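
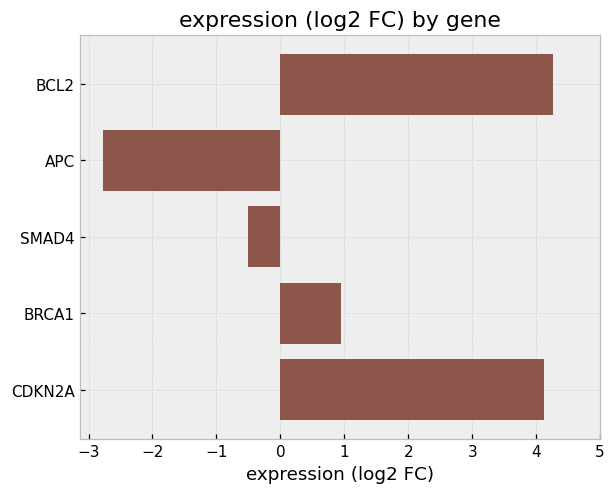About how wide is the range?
Max BCL2 ≈ 4, min APC ≈ -3; range ≈ 7.

≈ 7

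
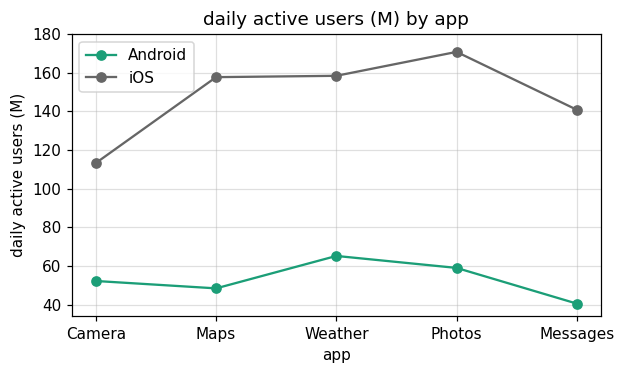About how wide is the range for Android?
Max Weather ≈ 60, min Messages ≈ 40; range ≈ 20.

≈ 20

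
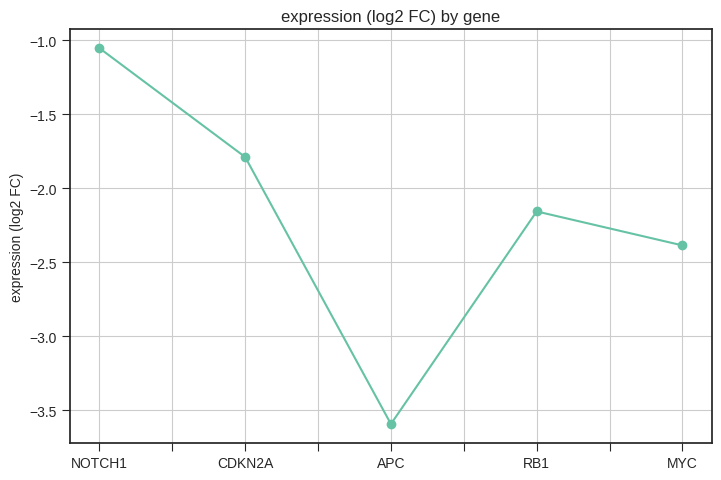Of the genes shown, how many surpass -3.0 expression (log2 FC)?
4

Above -3.0: NOTCH1, CDKN2A, RB1, MYC.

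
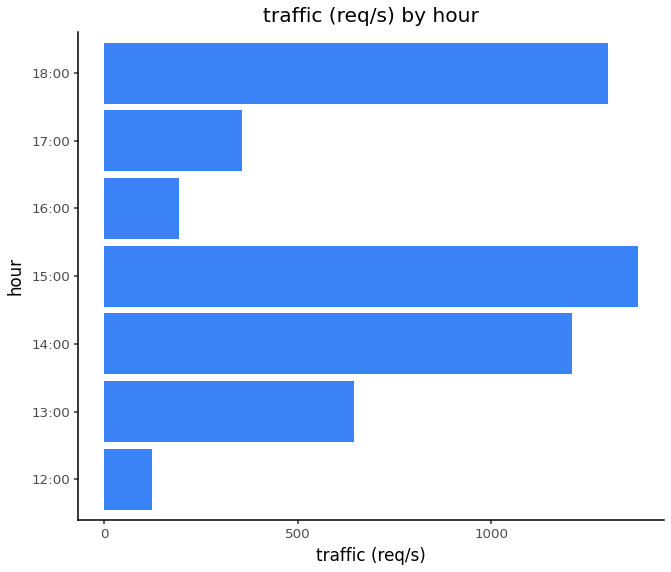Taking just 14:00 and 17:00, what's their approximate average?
≈ 800

(1200 + 400) / 2 ≈ 800.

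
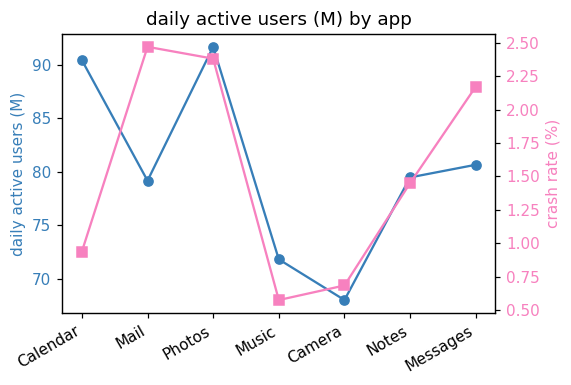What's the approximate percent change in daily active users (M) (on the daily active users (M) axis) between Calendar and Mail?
Calendar ≈ 90, Mail ≈ 80; (80 − 90) / 90 ≈ -11.1%.

≈ -11.1%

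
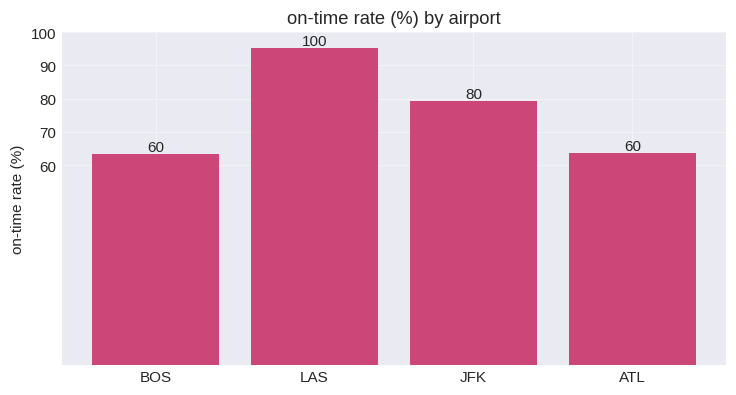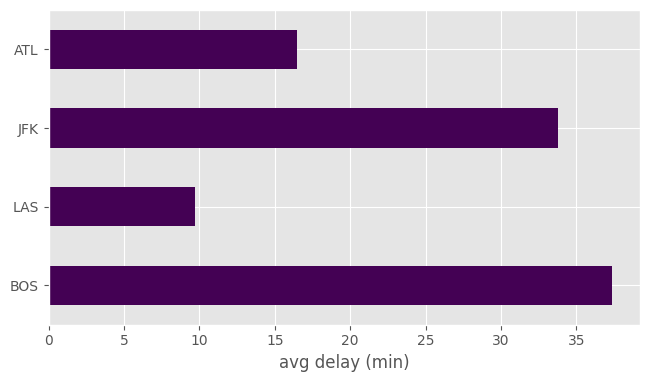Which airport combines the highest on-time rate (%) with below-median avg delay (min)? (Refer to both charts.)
LAS

Chart 2 median avg delay (min) ≈ 25; below-median airports: LAS, ATL. Among those, LAS has the highest on-time rate (%) (≈ 100).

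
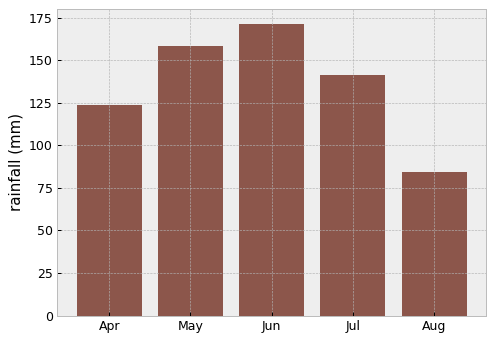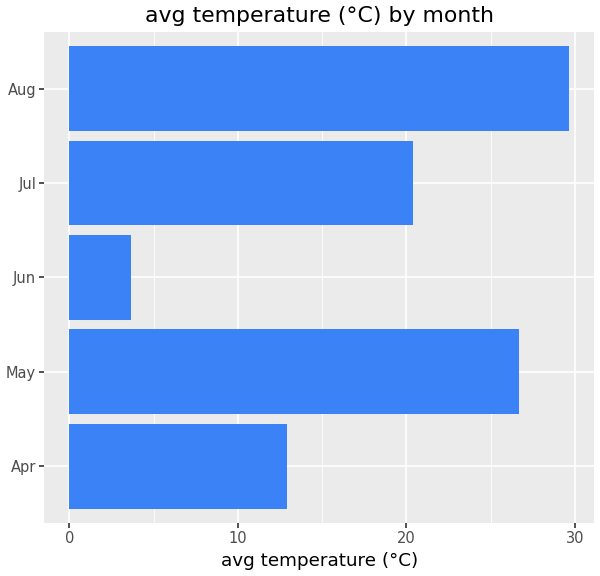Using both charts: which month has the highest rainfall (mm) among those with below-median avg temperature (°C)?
Chart 2 median avg temperature (°C) ≈ 20; below-median months: Apr, Jun. Among those, Jun has the highest rainfall (mm) (≈ 180).

Jun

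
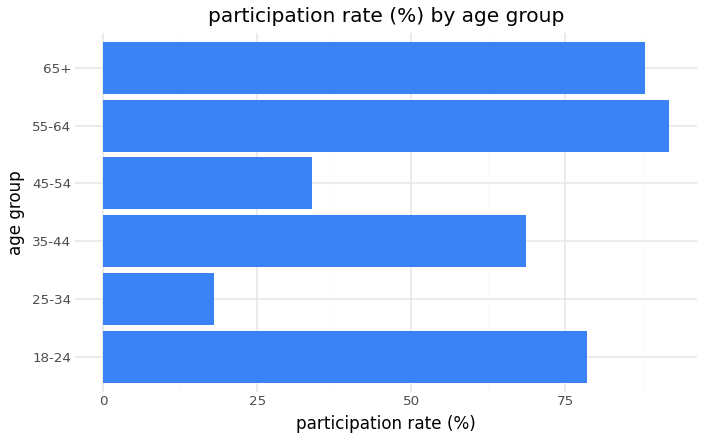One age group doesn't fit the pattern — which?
25-34 ≈ 20; the rest sit between ≈ 30 and ≈ 90.

25-34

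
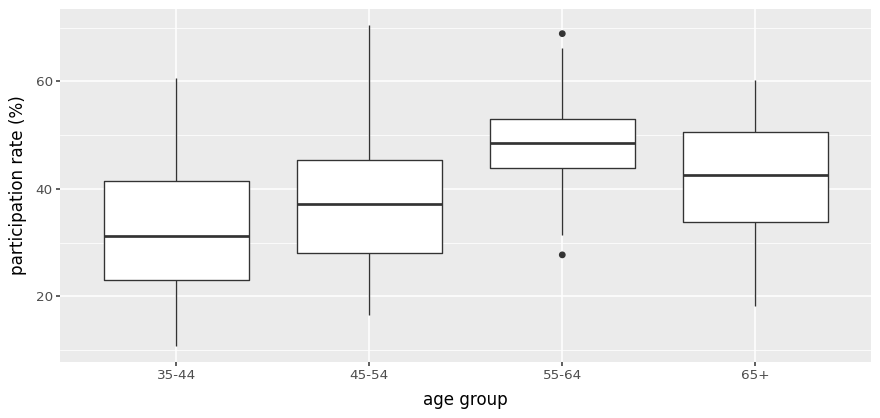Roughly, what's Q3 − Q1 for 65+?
Q3 ≈ 50, Q1 ≈ 34; IQR ≈ 16.

≈ 16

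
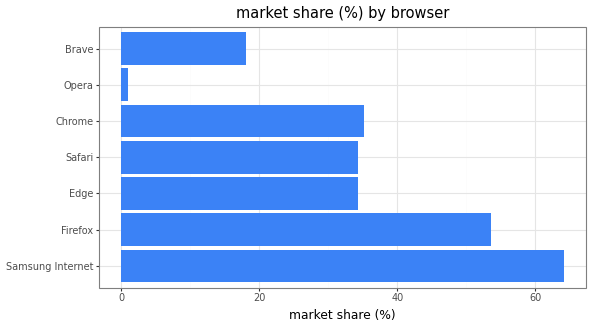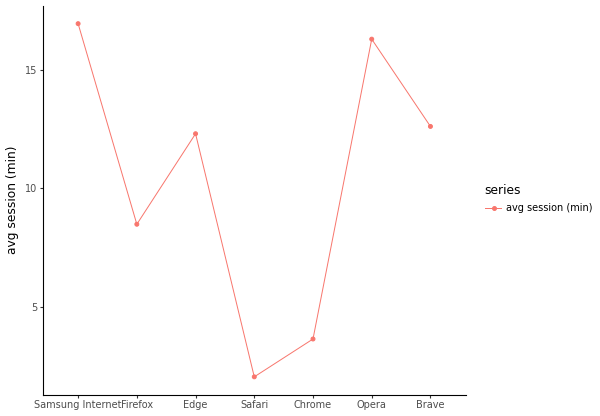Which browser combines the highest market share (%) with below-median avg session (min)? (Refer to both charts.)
Firefox

Chart 2 median avg session (min) ≈ 12; below-median browsers: Firefox, Safari, Chrome. Among those, Firefox has the highest market share (%) (≈ 50).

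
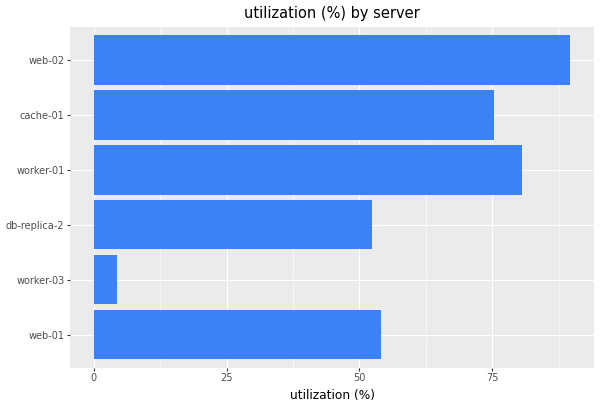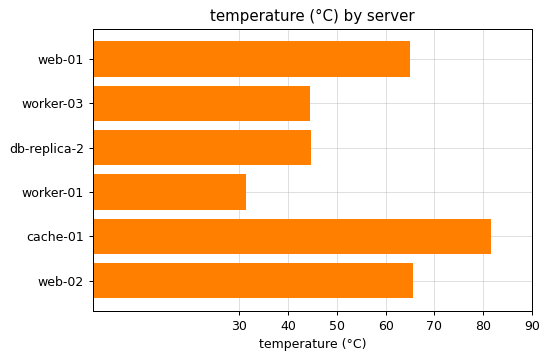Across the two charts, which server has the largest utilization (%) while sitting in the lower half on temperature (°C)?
Chart 2 median temperature (°C) ≈ 50; below-median servers: worker-03, db-replica-2, worker-01. Among those, worker-01 has the highest utilization (%) (≈ 80).

worker-01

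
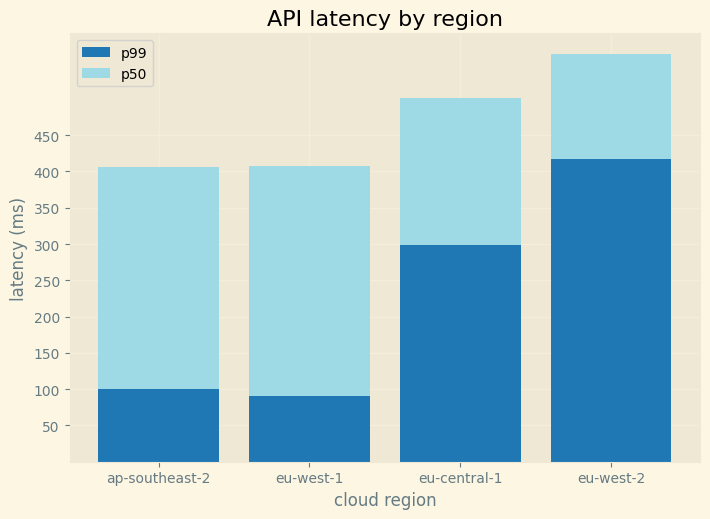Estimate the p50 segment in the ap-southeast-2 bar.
≈ 300

p50 top ≈ 400, bottom ≈ 100; segment ≈ 300.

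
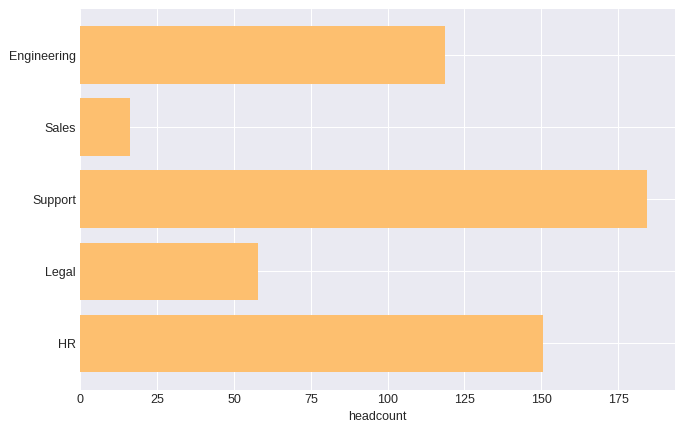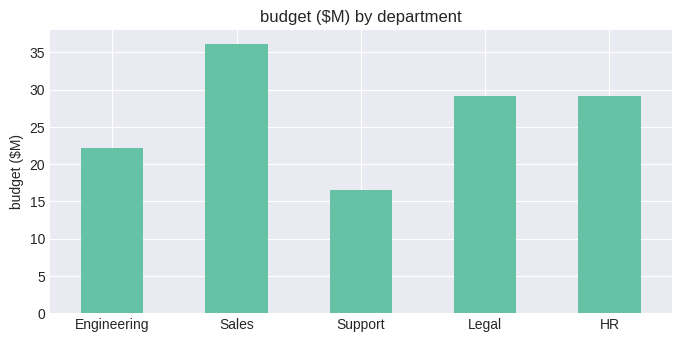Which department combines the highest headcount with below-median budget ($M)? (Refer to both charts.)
Chart 2 median budget ($M) ≈ 30; below-median departments: Engineering, Support. Among those, Support has the highest headcount (≈ 180).

Support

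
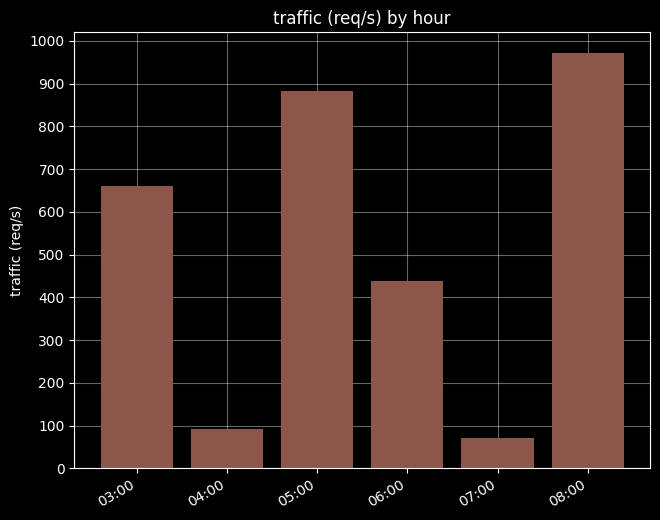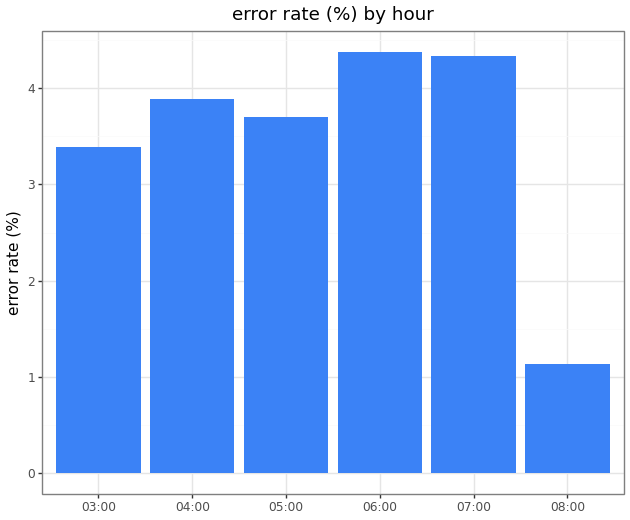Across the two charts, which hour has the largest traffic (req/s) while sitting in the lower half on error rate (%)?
08:00

Chart 2 median error rate (%) ≈ 4; below-median hours: 03:00, 05:00, 08:00. Among those, 08:00 has the highest traffic (req/s) (≈ 1000).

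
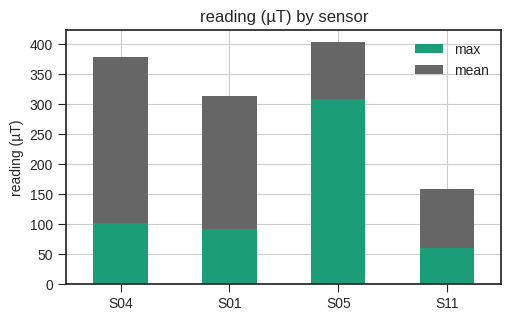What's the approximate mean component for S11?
≈ 100

mean top ≈ 150, bottom ≈ 50; segment ≈ 100.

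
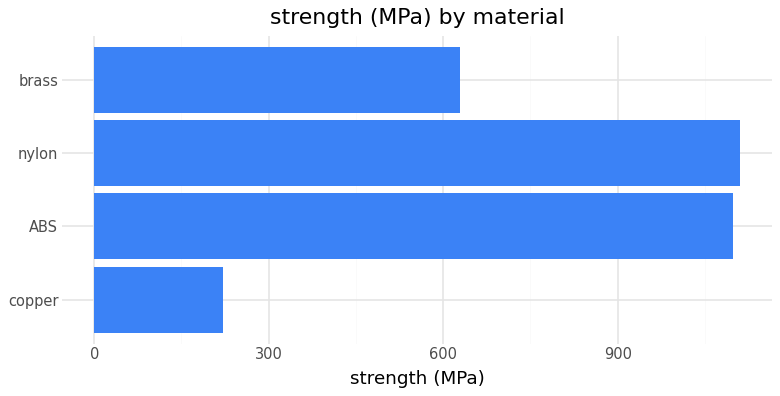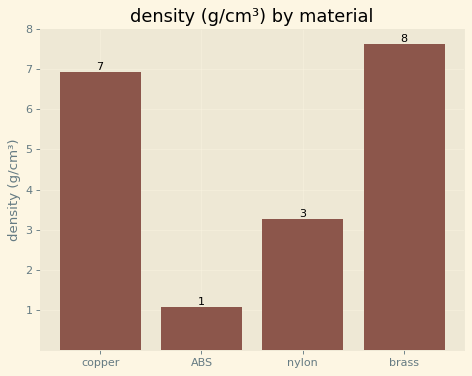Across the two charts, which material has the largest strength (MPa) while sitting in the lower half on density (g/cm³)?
Chart 2 median density (g/cm³) ≈ 5; below-median materials: ABS, nylon. Among those, nylon has the highest strength (MPa) (≈ 1200).

nylon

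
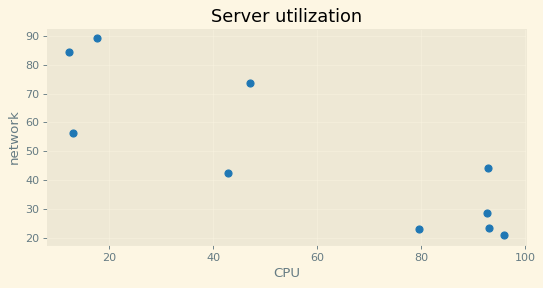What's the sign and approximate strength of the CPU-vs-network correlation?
Points are negatively correlated; strong (|r| ≈ 0.8).

negative, strong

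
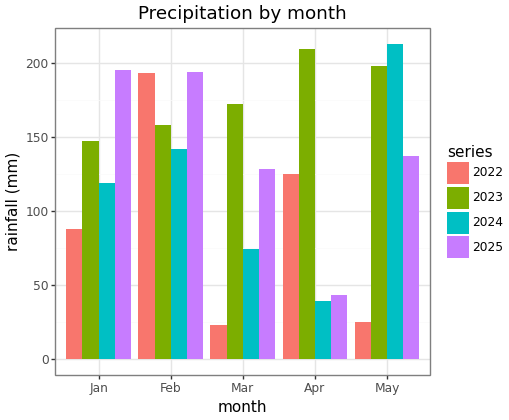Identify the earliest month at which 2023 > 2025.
Mar

Feb: 2023 ≈ 160 vs 2025 ≈ 200 (not yet); Mar: 2023 ≈ 180 vs 2025 ≈ 120 (first crossover).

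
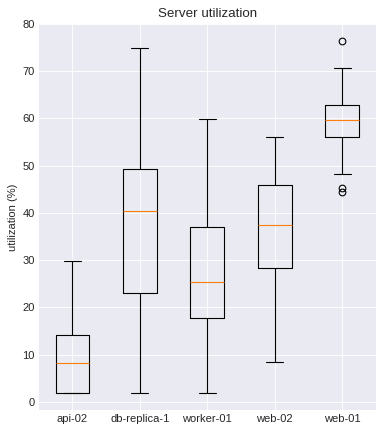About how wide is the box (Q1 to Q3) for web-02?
≈ 15

Q3 ≈ 45, Q1 ≈ 30; IQR ≈ 15.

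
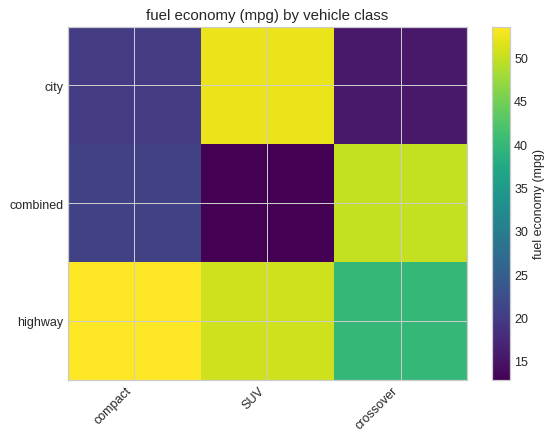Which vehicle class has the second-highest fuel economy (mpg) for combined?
Top 3 for combined: crossover ≈ 50, compact ≈ 20, SUV ≈ 15.

compact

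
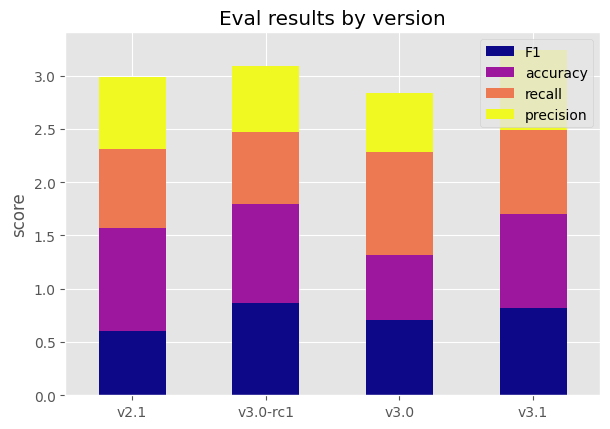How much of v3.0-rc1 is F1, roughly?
F1 top ≈ 1.0, bottom ≈ 0.0; segment ≈ 1.0.

≈ 1.0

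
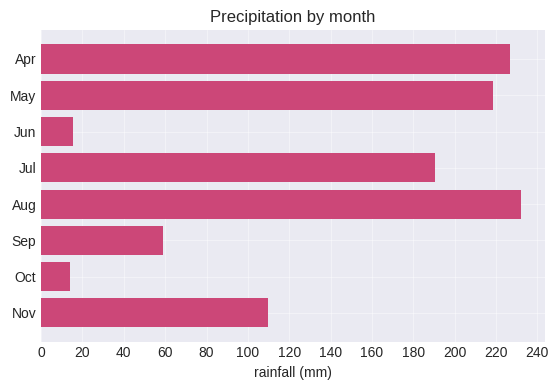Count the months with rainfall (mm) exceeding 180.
Above 180: Apr, May, Jul, Aug.

4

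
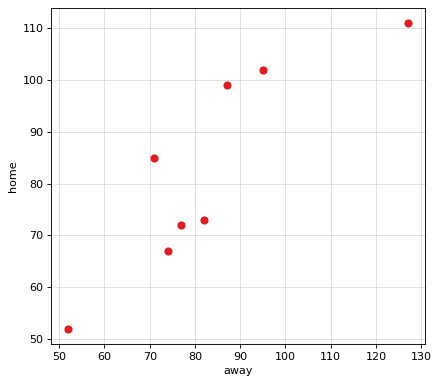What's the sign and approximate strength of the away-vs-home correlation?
positive, strong

Points are positively correlated; strong (|r| ≈ 0.9).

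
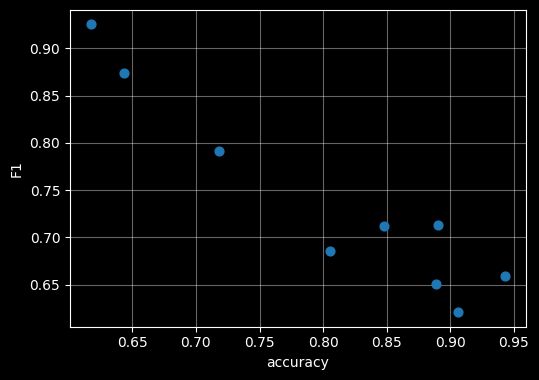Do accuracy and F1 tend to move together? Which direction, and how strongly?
negative, strong

Points are negatively correlated; strong (|r| ≈ 0.9).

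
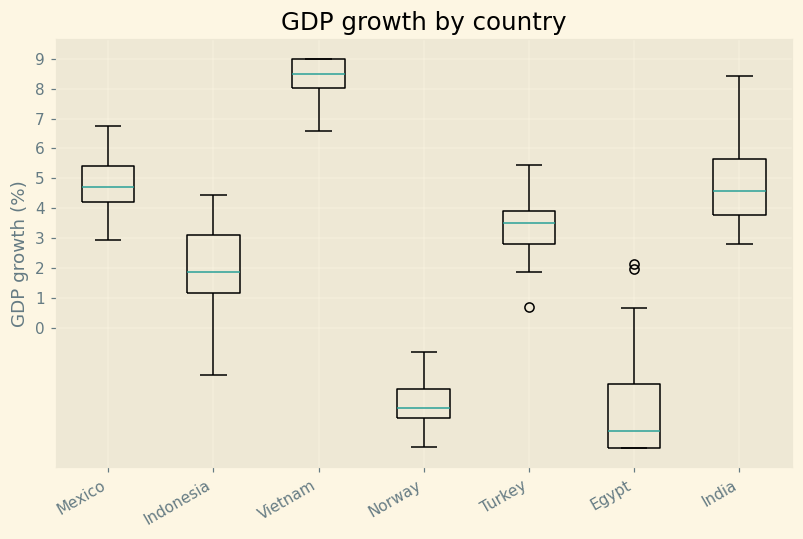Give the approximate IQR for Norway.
≈ 1

Q3 ≈ -2, Q1 ≈ -3; IQR ≈ 1.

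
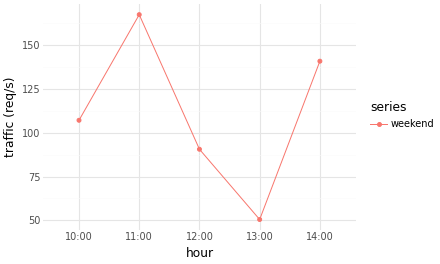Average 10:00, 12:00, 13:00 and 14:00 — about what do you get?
≈ 98

(110 + 90 + 50 + 140) / 4 ≈ 98.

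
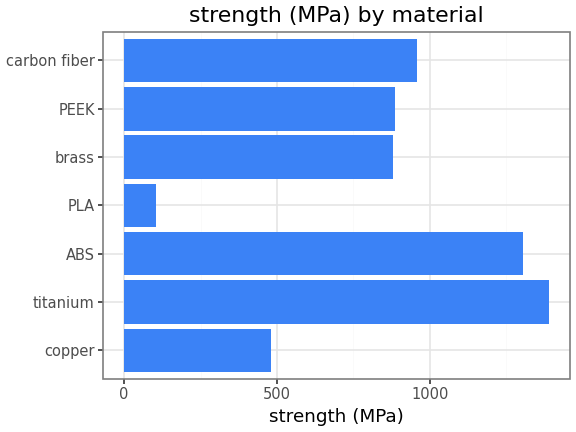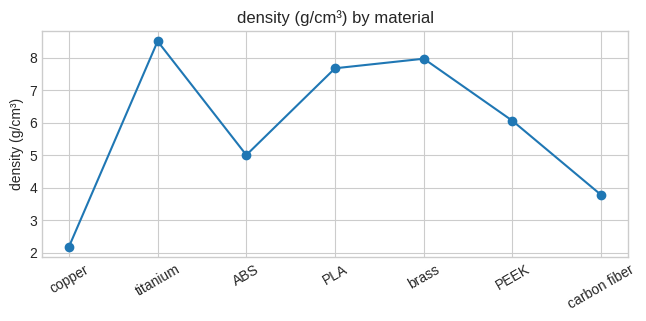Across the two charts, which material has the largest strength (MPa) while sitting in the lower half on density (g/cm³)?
ABS

Chart 2 median density (g/cm³) ≈ 6; below-median materials: copper, ABS, carbon fiber. Among those, ABS has the highest strength (MPa) (≈ 1400).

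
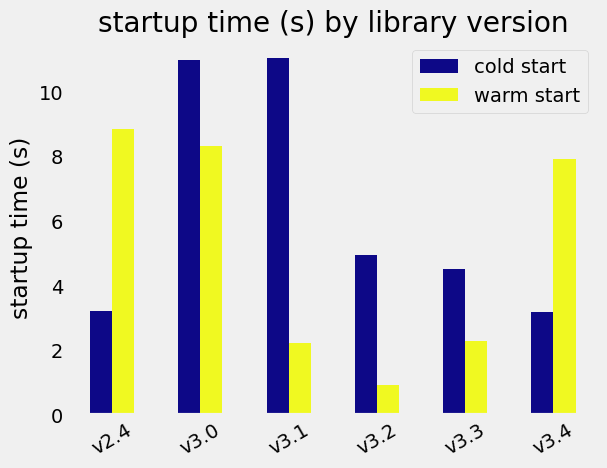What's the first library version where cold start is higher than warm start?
v2.4: cold start ≈ 3 vs warm start ≈ 9 (not yet); v3.0: cold start ≈ 11 vs warm start ≈ 8 (first crossover).

v3.0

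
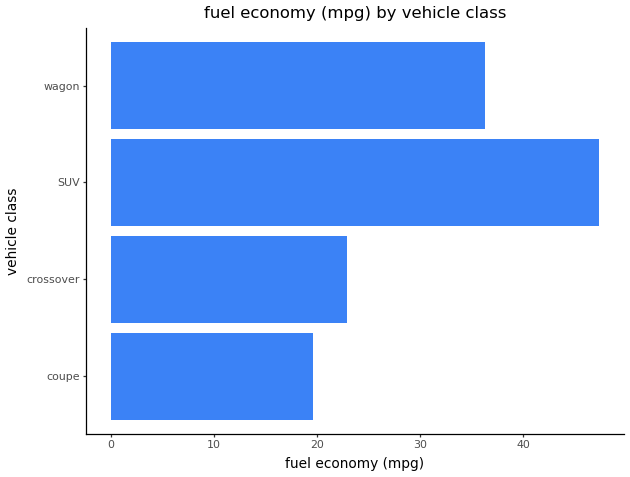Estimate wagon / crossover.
wagon ≈ 35, crossover ≈ 25; 35/25 ≈ 1.4.

≈ 1.4×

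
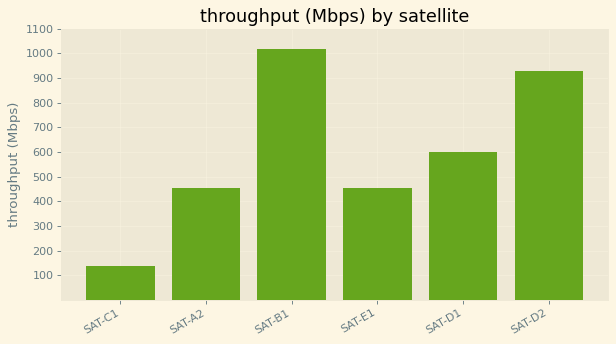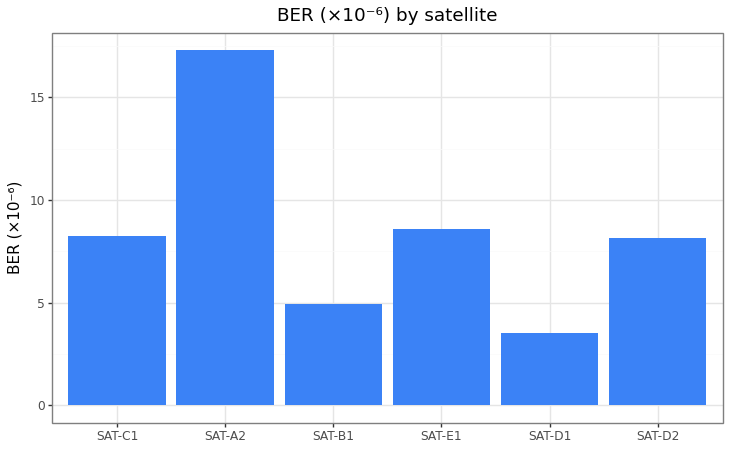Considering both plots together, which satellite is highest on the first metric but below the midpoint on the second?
SAT-B1

Chart 2 median BER (×10⁻⁶) ≈ 8; below-median satellites: SAT-B1, SAT-D1, SAT-D2. Among those, SAT-B1 has the highest throughput (Mbps) (≈ 1000).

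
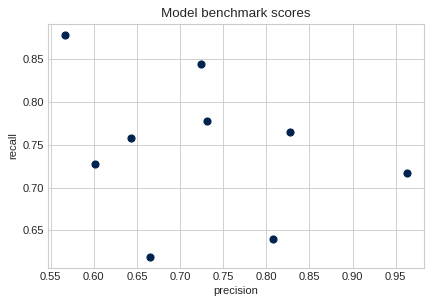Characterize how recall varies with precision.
Points are negatively correlated; weak (|r| ≈ 0.3).

negative, weak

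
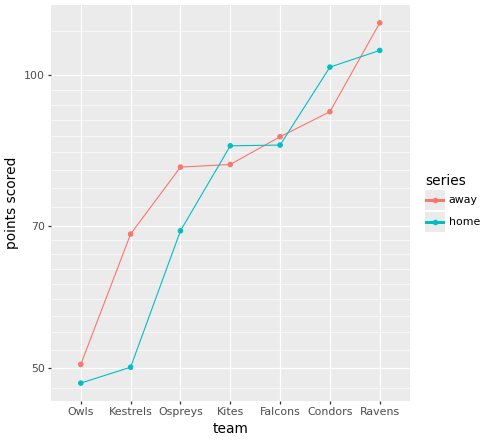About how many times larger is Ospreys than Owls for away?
≈ 1.6×

Ospreys ≈ 80, Owls ≈ 50; 80/50 ≈ 1.6.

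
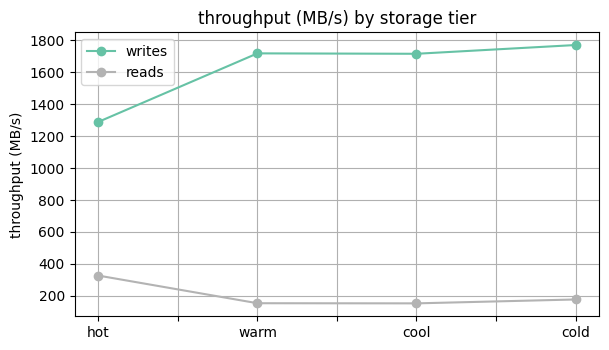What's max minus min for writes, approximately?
≈ 600

Max cold ≈ 1800, min hot ≈ 1200; range ≈ 600.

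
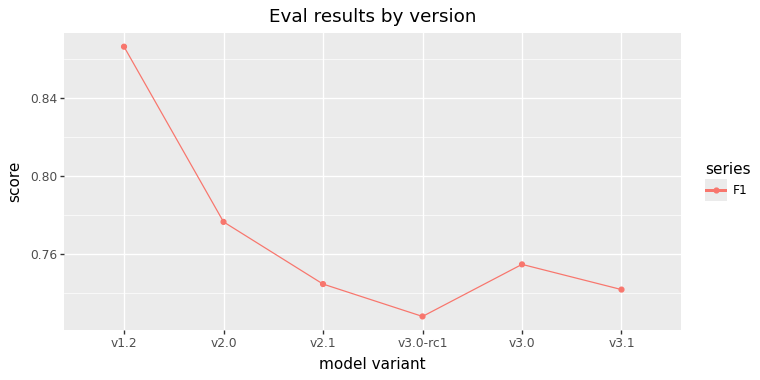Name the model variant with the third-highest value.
Top 4: v1.2 ≈ 0.86, v2.0 ≈ 0.78, v3.0 ≈ 0.76, v2.1 ≈ 0.74.

v3.0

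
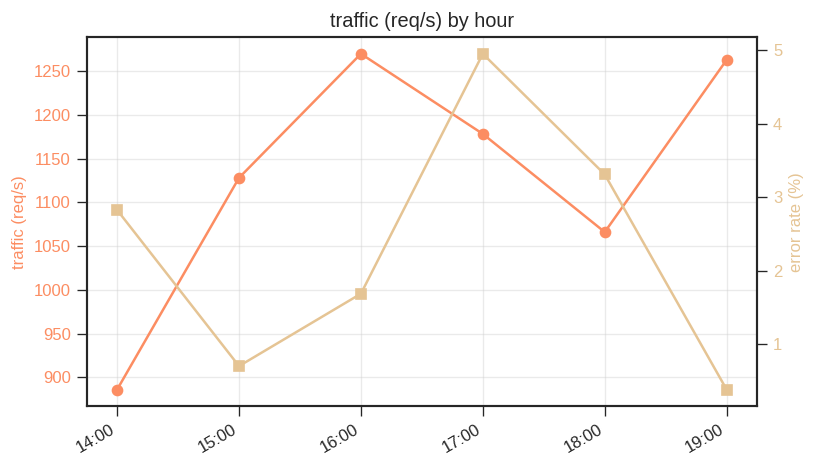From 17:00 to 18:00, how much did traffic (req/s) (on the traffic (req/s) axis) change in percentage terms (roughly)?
≈ -12.5%

17:00 ≈ 1200, 18:00 ≈ 1050; (1050 − 1200) / 1200 ≈ -12.5%.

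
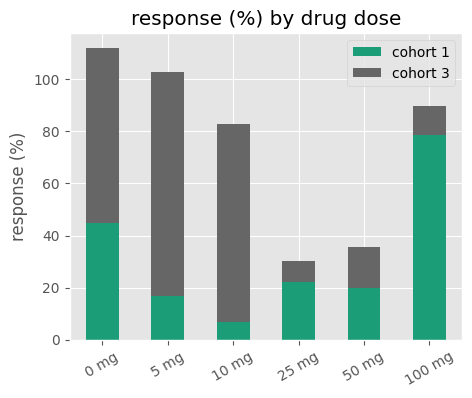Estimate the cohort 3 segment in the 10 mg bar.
≈ 70

cohort 3 top ≈ 80, bottom ≈ 10; segment ≈ 70.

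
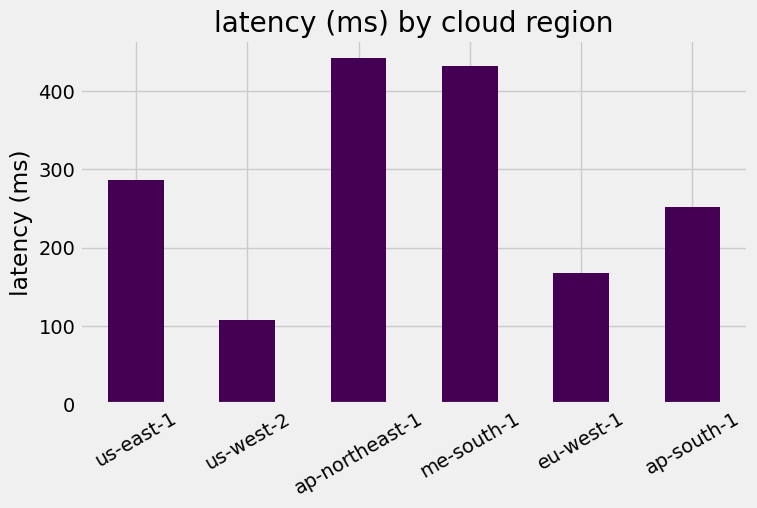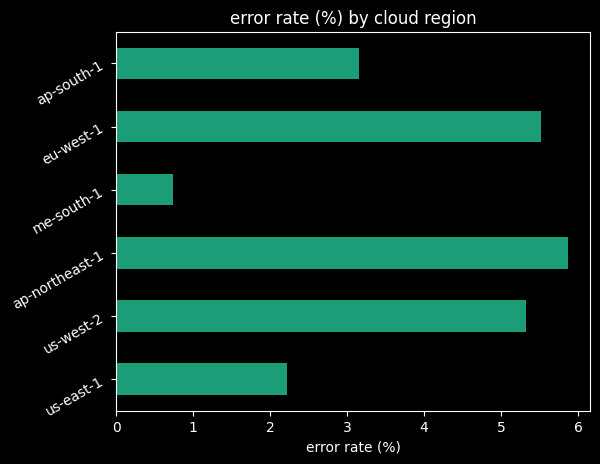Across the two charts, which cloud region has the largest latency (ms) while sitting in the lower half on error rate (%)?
Chart 2 median error rate (%) ≈ 4; below-median cloud regions: us-east-1, me-south-1, ap-south-1. Among those, me-south-1 has the highest latency (ms) (≈ 450).

me-south-1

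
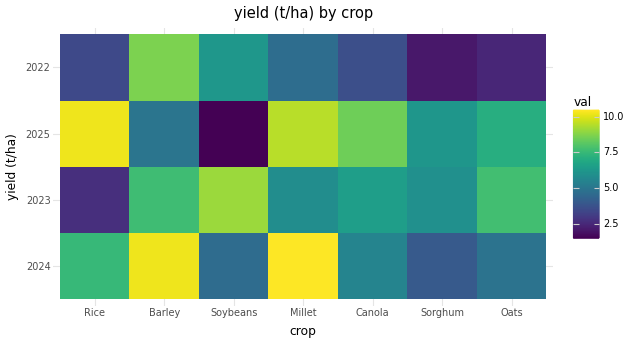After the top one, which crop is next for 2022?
Top 3 for 2022: Barley ≈ 9, Soybeans ≈ 6, Millet ≈ 5.

Soybeans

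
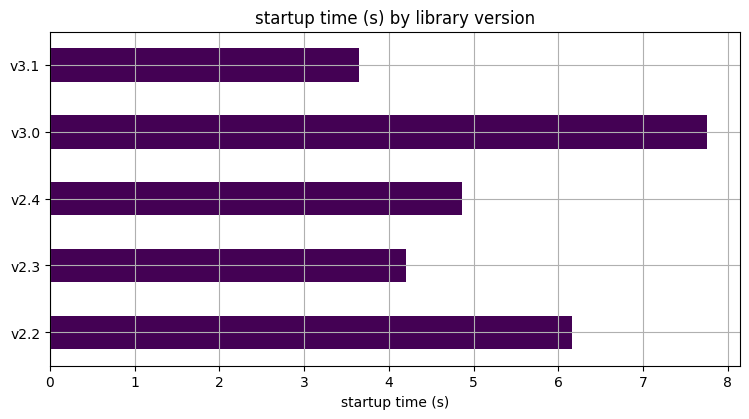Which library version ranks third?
v2.4

Top 4: v3.0 ≈ 8, v2.2 ≈ 6, v2.4 ≈ 5, v2.3 ≈ 4.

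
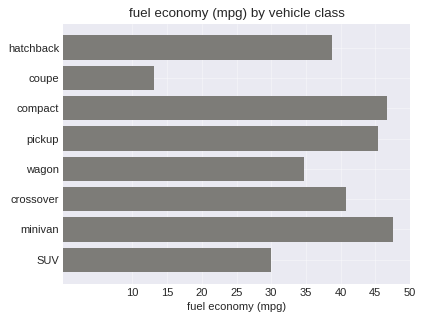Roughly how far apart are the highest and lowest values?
Max minivan ≈ 50, min coupe ≈ 15; range ≈ 35.

≈ 35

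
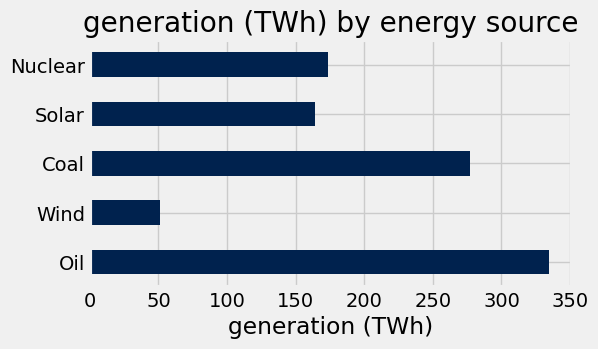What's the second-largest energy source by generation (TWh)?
Coal

Top 3: Oil ≈ 350, Coal ≈ 300, Nuclear ≈ 150.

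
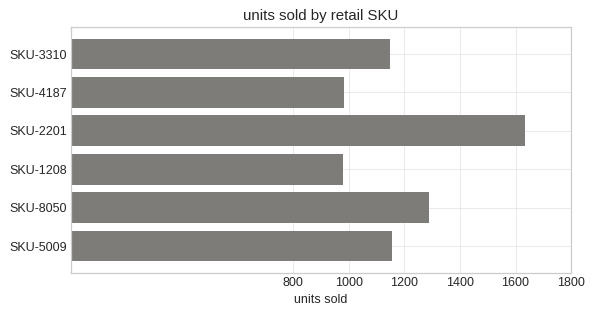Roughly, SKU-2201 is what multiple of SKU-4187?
≈ 1.6×

SKU-2201 ≈ 1600, SKU-4187 ≈ 1000; 1600/1000 ≈ 1.6.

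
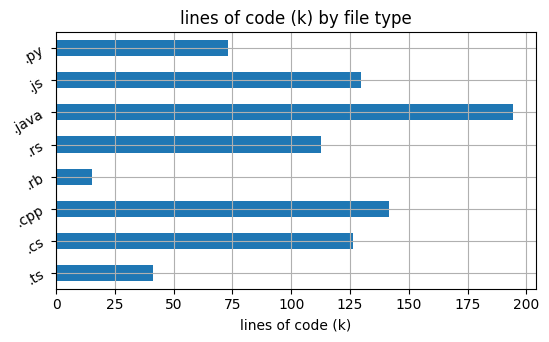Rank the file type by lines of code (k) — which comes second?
.cpp

Top 3: .java ≈ 200, .cpp ≈ 140, .js ≈ 120.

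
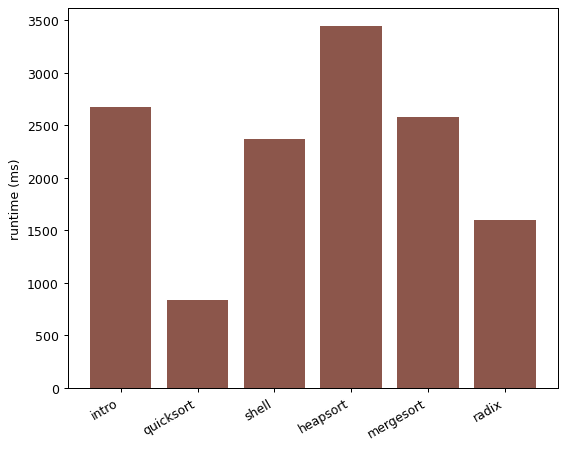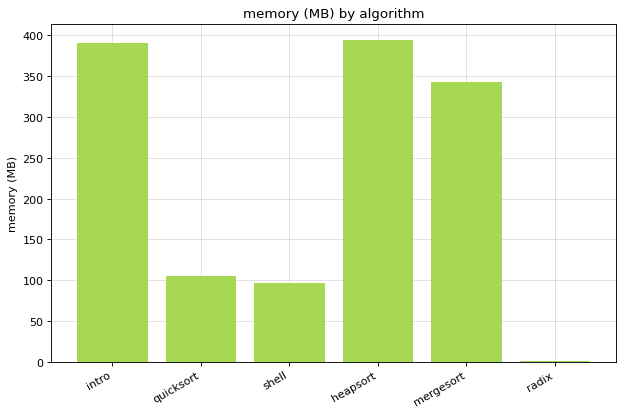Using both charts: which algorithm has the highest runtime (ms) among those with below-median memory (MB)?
shell

Chart 2 median memory (MB) ≈ 200; below-median algorithms: quicksort, shell, radix. Among those, shell has the highest runtime (ms) (≈ 2500).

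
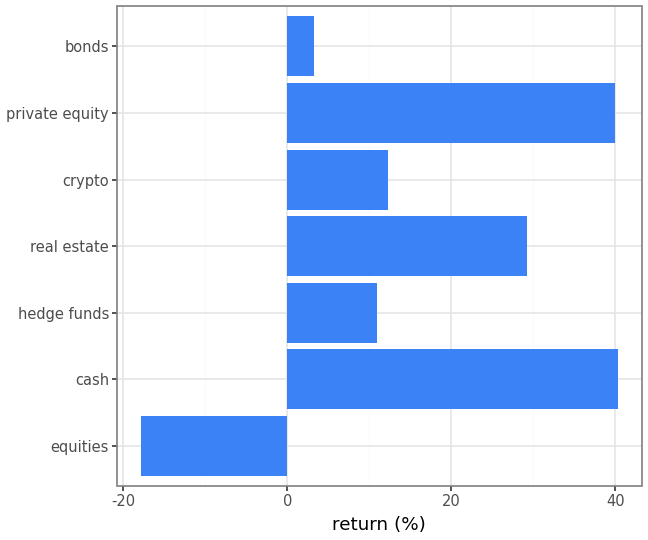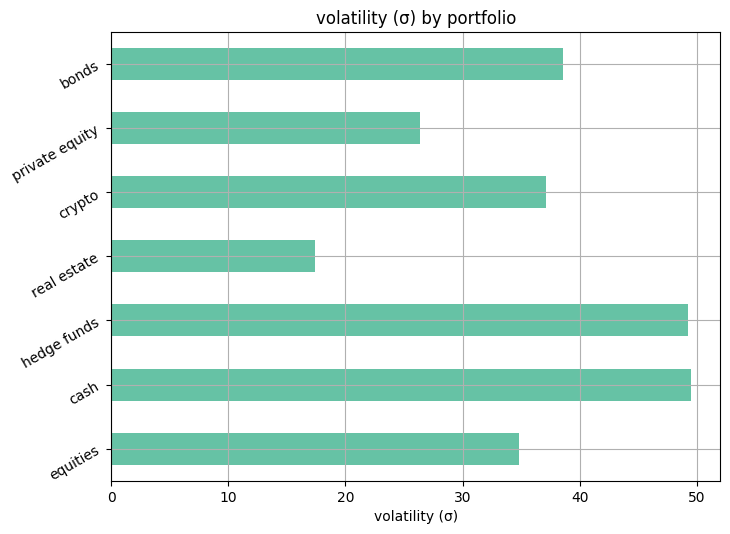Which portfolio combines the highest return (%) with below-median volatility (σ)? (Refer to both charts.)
Chart 2 median volatility (σ) ≈ 35; below-median portfolios: equities, real estate, private equity. Among those, private equity has the highest return (%) (≈ 40).

private equity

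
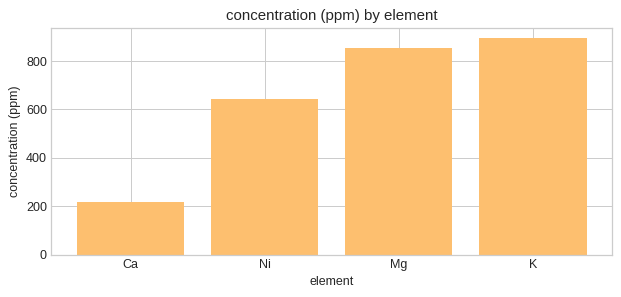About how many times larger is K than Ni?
≈ 1.5×

K ≈ 900, Ni ≈ 600; 900/600 ≈ 1.5.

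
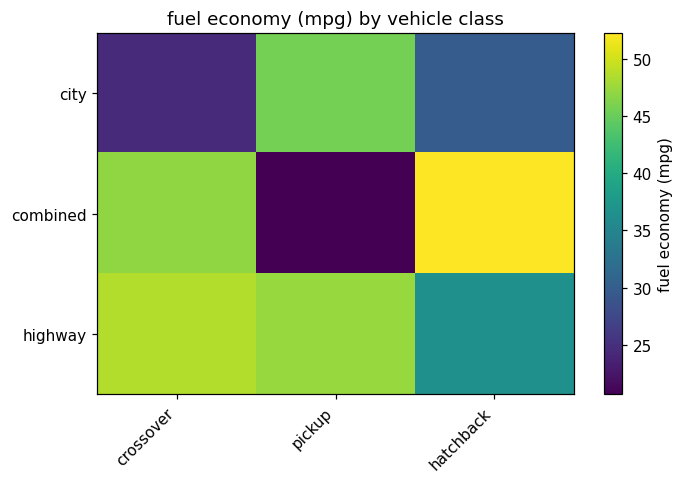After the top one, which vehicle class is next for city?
hatchback

Top 3 for city: pickup ≈ 45, hatchback ≈ 30, crossover ≈ 25.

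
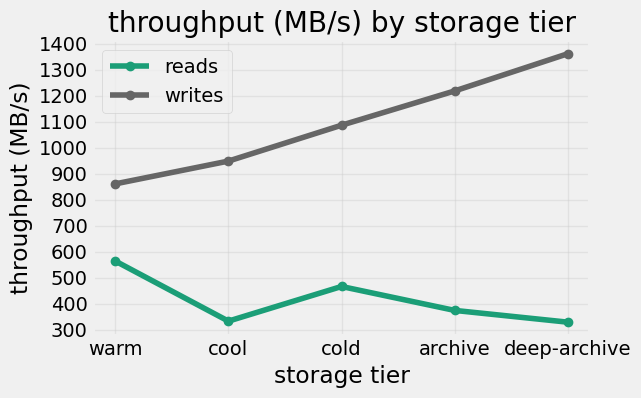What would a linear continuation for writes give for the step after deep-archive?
Last three: 1100, 1200, 1400 → slope ≈ 150/step → next ≈ 1550.

≈ 1550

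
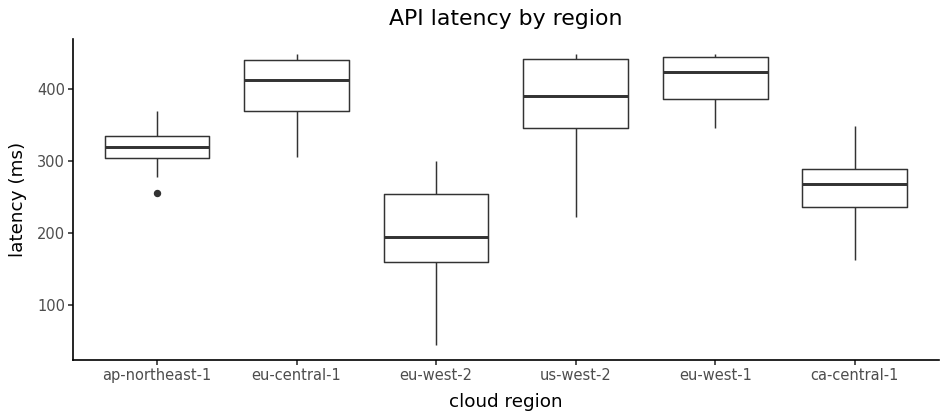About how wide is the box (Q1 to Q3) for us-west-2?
Q3 ≈ 440, Q1 ≈ 340; IQR ≈ 100.

≈ 100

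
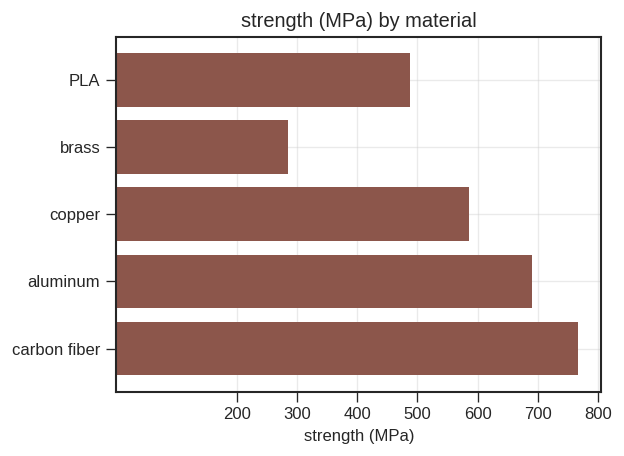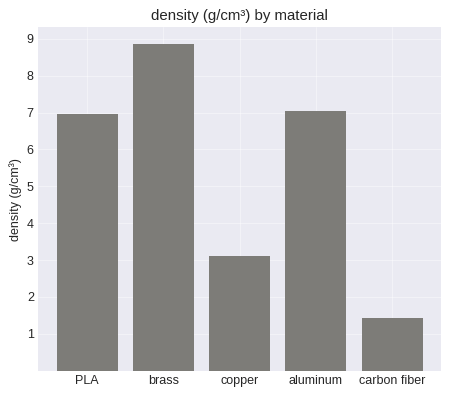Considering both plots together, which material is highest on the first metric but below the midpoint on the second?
Chart 2 median density (g/cm³) ≈ 7; below-median materials: copper, carbon fiber. Among those, carbon fiber has the highest strength (MPa) (≈ 800).

carbon fiber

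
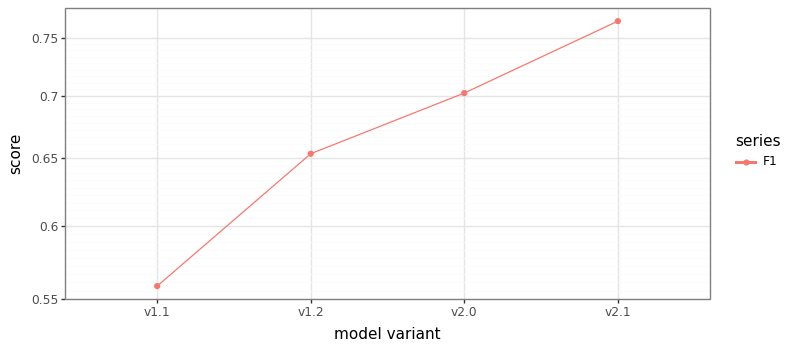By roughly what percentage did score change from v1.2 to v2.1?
≈ +15.2%

v1.2 ≈ 0.66, v2.1 ≈ 0.76; (0.76 − 0.66) / 0.66 ≈ +15.2%.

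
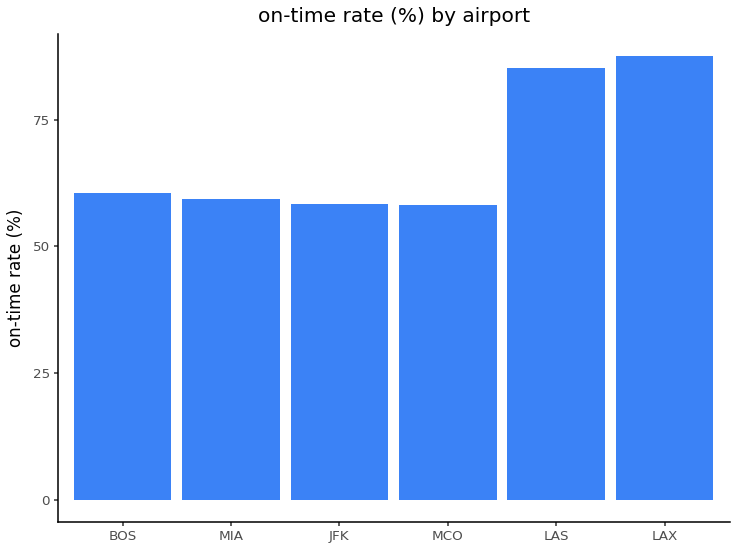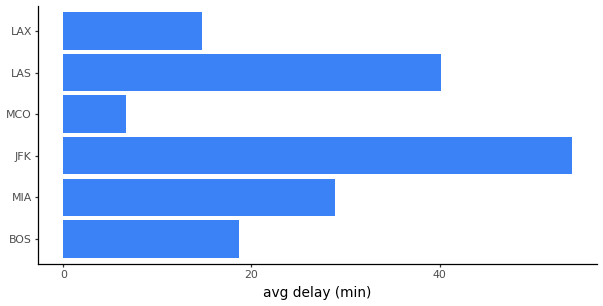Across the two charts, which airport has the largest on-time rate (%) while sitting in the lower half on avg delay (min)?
Chart 2 median avg delay (min) ≈ 25; below-median airports: BOS, MCO, LAX. Among those, LAX has the highest on-time rate (%) (≈ 90).

LAX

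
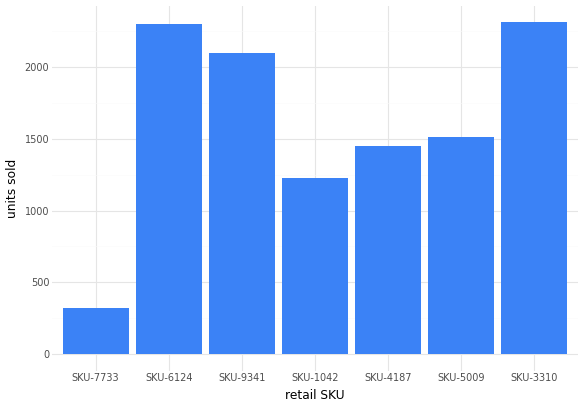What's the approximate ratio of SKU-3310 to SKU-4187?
SKU-3310 ≈ 2400, SKU-4187 ≈ 1400; 2400/1400 ≈ 1.71.

≈ 1.71×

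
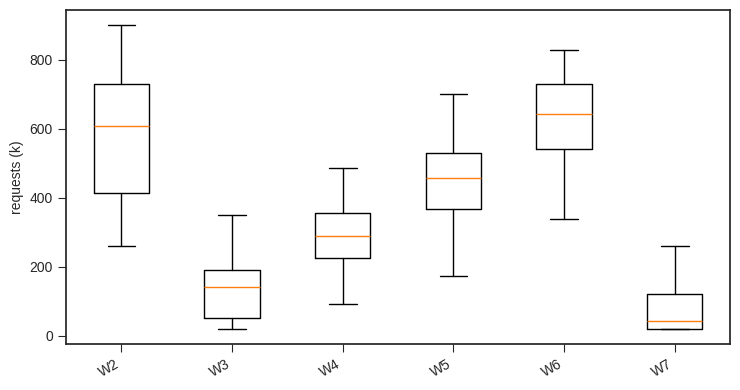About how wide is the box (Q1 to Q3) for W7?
≈ 100

Q3 ≈ 100, Q1 ≈ 0; IQR ≈ 100.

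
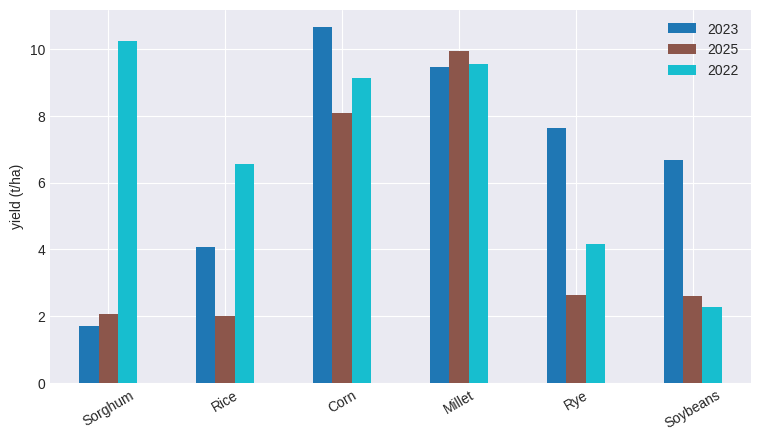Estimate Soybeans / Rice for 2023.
≈ 1.75×

Soybeans ≈ 7, Rice ≈ 4; 7/4 ≈ 1.75.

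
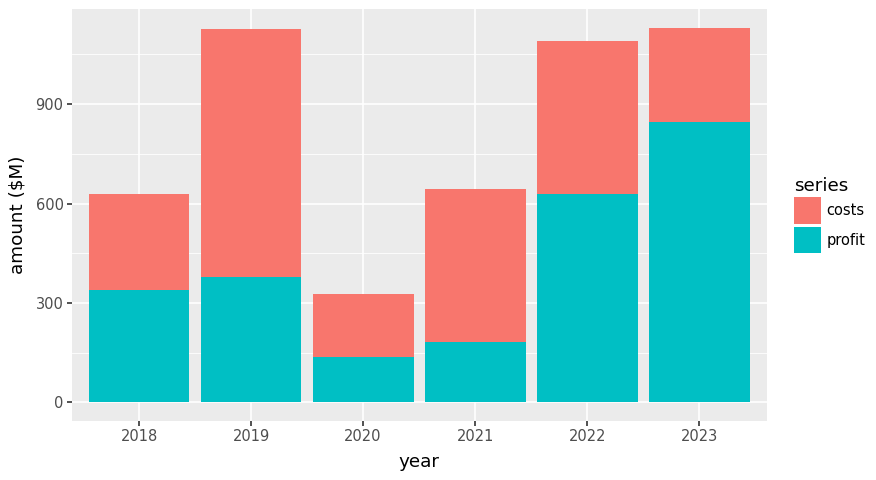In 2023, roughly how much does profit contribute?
profit top ≈ 800, bottom ≈ 0; segment ≈ 800.

≈ 800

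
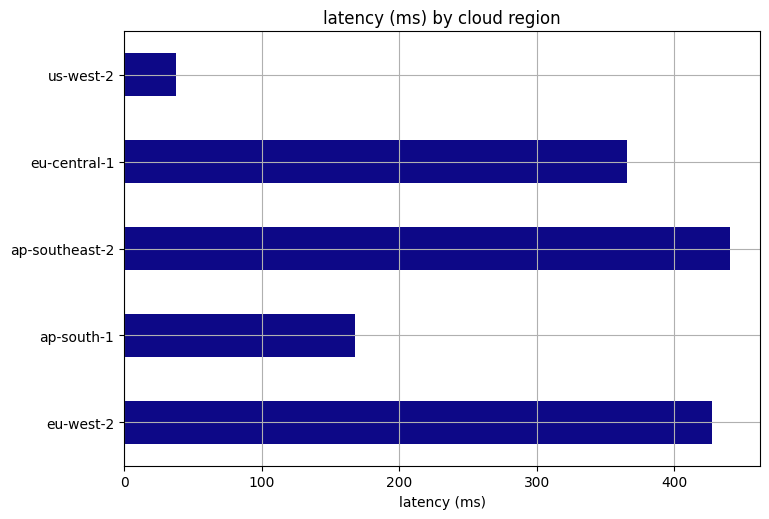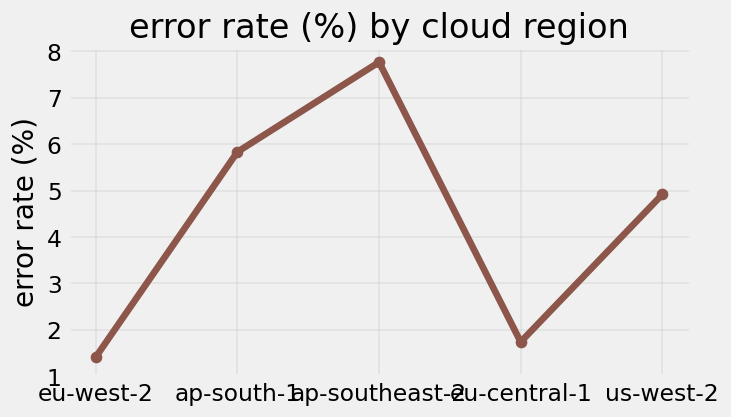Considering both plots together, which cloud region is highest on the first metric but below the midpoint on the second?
eu-west-2

Chart 2 median error rate (%) ≈ 5; below-median cloud regions: eu-west-2, eu-central-1. Among those, eu-west-2 has the highest latency (ms) (≈ 450).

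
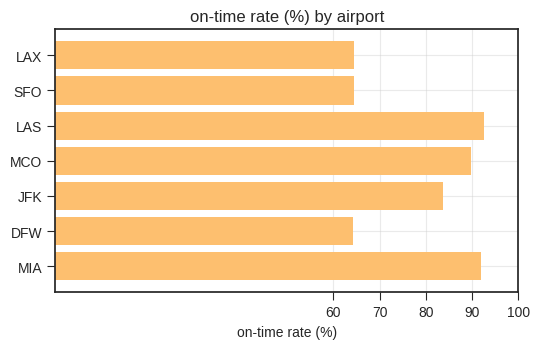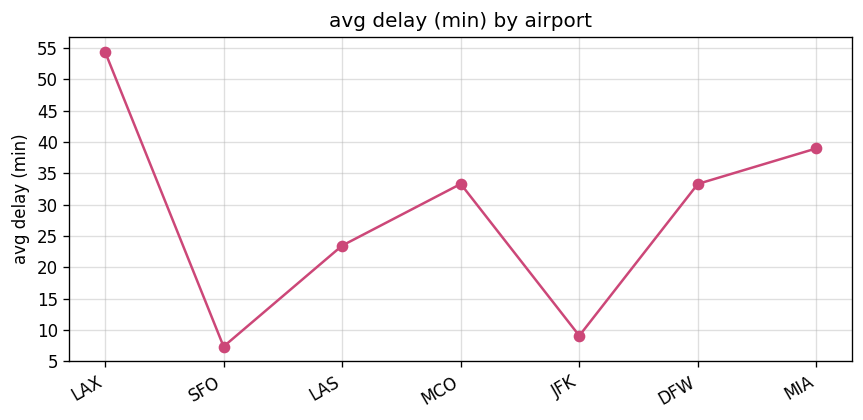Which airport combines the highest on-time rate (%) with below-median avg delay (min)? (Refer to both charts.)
Chart 2 median avg delay (min) ≈ 35; below-median airports: SFO, LAS, JFK. Among those, LAS has the highest on-time rate (%) (≈ 90).

LAS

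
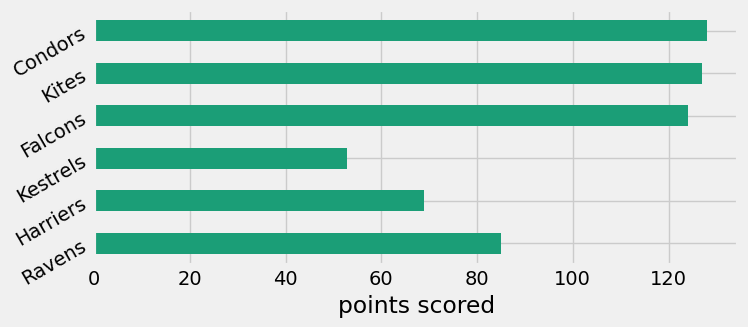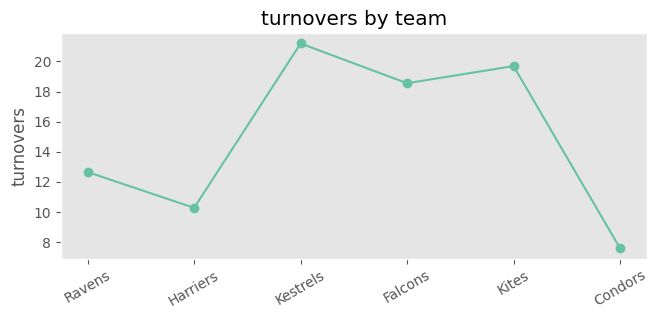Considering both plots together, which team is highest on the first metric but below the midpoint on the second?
Condors

Chart 2 median turnovers ≈ 16; below-median teams: Ravens, Harriers, Condors. Among those, Condors has the highest points scored (≈ 120).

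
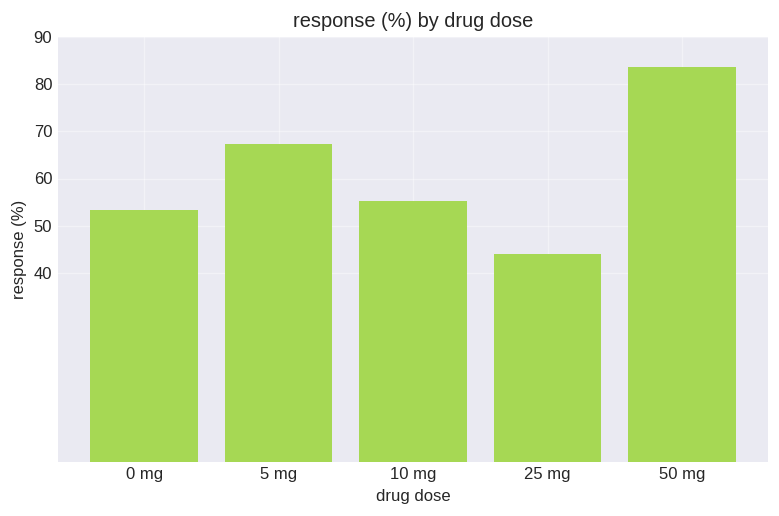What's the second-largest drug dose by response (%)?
5 mg

Top 3: 50 mg ≈ 80, 5 mg ≈ 70, 10 mg ≈ 60.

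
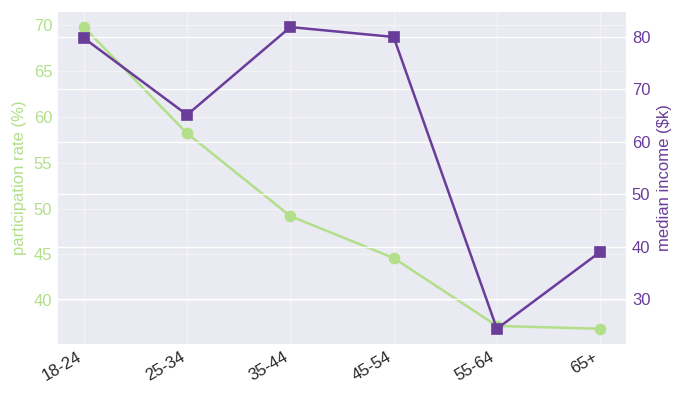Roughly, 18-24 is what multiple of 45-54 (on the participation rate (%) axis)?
18-24 ≈ 70, 45-54 ≈ 45; 70/45 ≈ 1.56.

≈ 1.56×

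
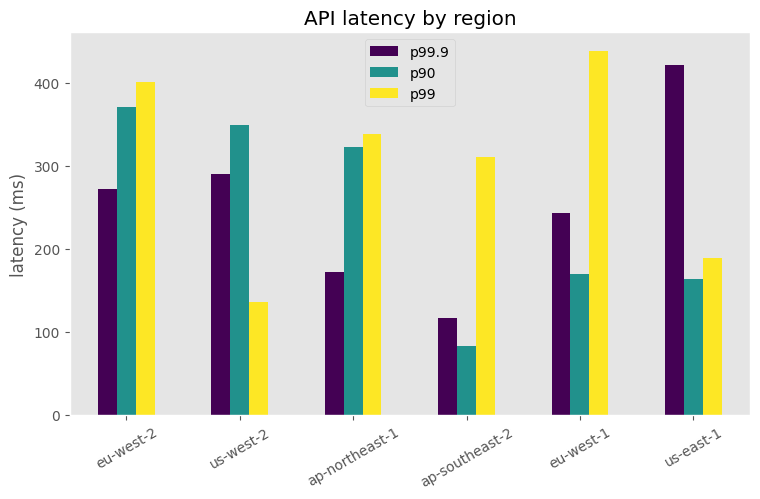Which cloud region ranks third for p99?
Top 4 for p99: eu-west-1 ≈ 450, eu-west-2 ≈ 400, ap-northeast-1 ≈ 350, ap-southeast-2 ≈ 300.

ap-northeast-1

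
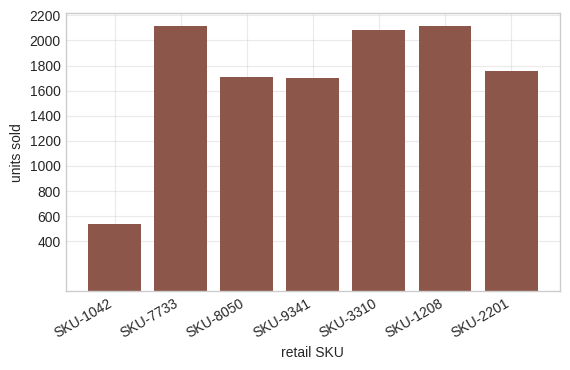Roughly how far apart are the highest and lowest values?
≈ 1600

Max SKU-1208 ≈ 2200, min SKU-1042 ≈ 600; range ≈ 1600.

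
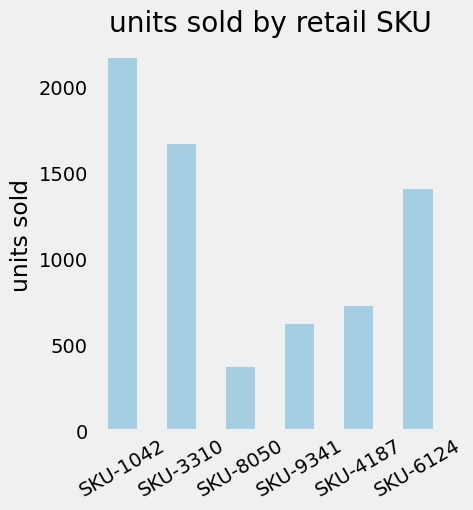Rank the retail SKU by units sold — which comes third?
Top 4: SKU-1042 ≈ 2200, SKU-3310 ≈ 1600, SKU-6124 ≈ 1400, SKU-4187 ≈ 800.

SKU-6124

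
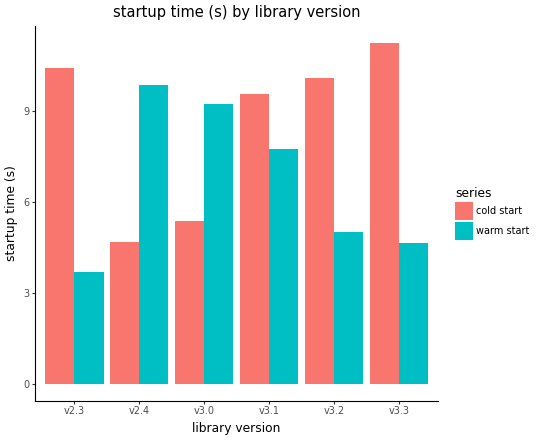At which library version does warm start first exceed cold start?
v2.3: warm start ≈ 4 vs cold start ≈ 10 (not yet); v2.4: warm start ≈ 10 vs cold start ≈ 5 (first crossover).

v2.4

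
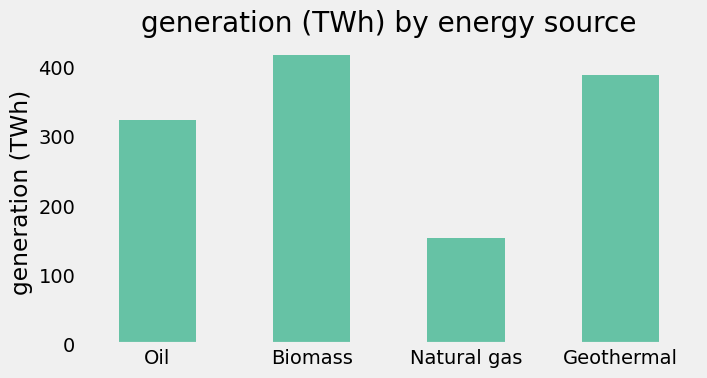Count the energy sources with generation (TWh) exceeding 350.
2

Above 350: Biomass, Geothermal.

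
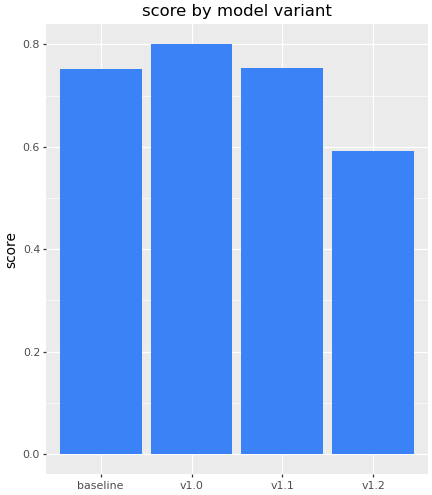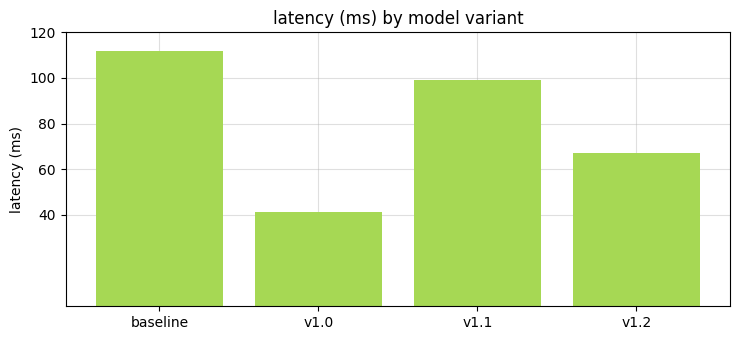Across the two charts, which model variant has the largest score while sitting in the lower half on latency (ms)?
Chart 2 median latency (ms) ≈ 80; below-median model variants: v1.0, v1.2. Among those, v1.0 has the highest score (≈ 0.8).

v1.0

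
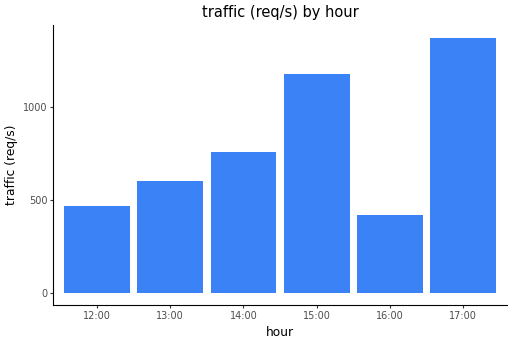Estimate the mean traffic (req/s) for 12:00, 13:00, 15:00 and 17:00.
≈ 900

(400 + 600 + 1200 + 1400) / 4 ≈ 900.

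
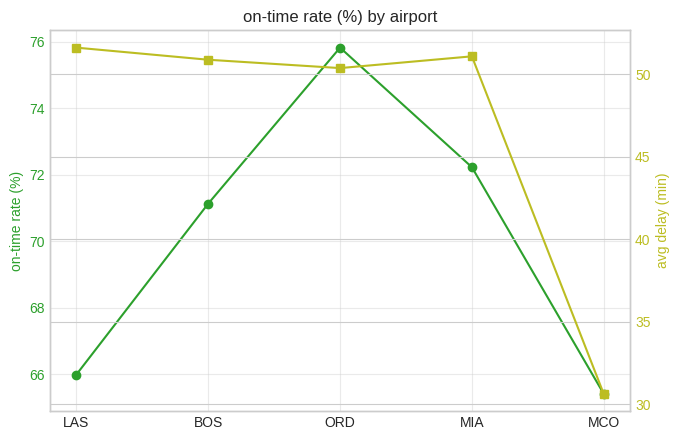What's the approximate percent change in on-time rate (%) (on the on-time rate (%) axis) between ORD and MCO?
ORD ≈ 76, MCO ≈ 65; (65 − 76) / 76 ≈ -14.5%.

≈ -14.5%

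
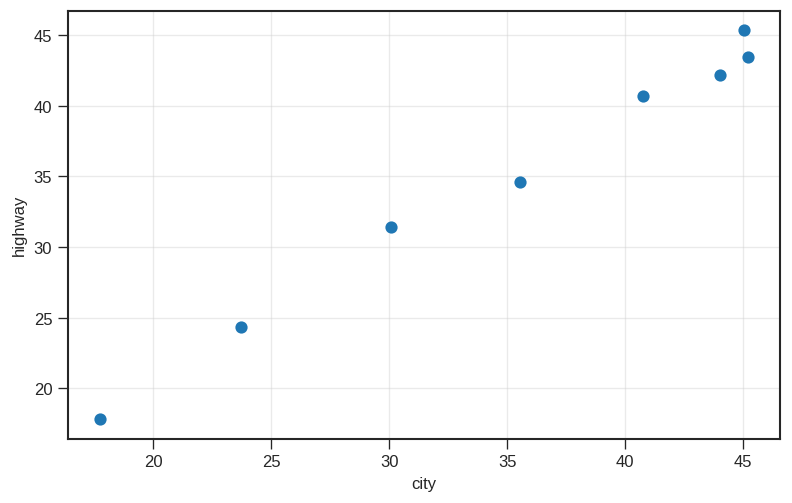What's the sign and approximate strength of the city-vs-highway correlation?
Points are positively correlated; strong (|r| ≈ 1.0).

positive, strong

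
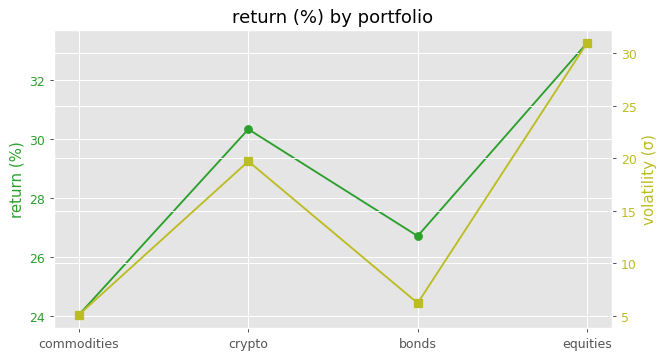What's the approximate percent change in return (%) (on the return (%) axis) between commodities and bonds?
≈ +12.5%

commodities ≈ 24, bonds ≈ 27; (27 − 24) / 24 ≈ +12.5%.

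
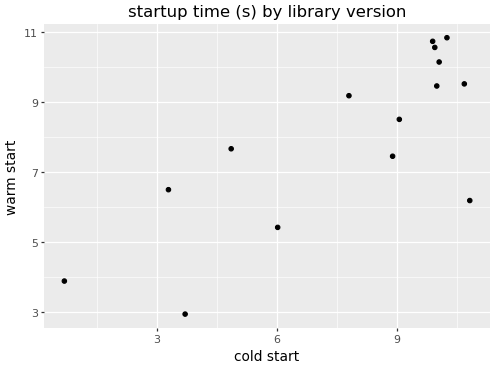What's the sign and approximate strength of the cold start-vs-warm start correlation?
Points are positively correlated; strong (|r| ≈ 0.8).

positive, strong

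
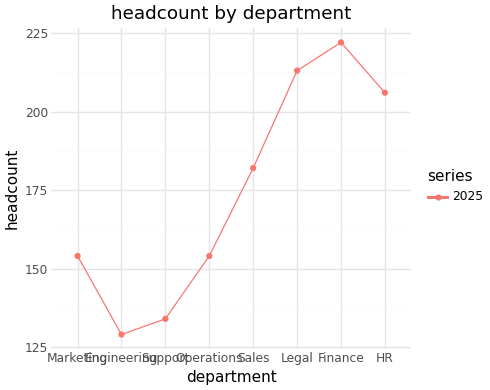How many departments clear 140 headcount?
6

Above 140: Marketing, Operations, Sales, Legal, Finance, HR.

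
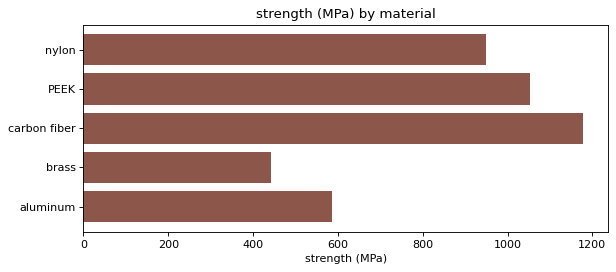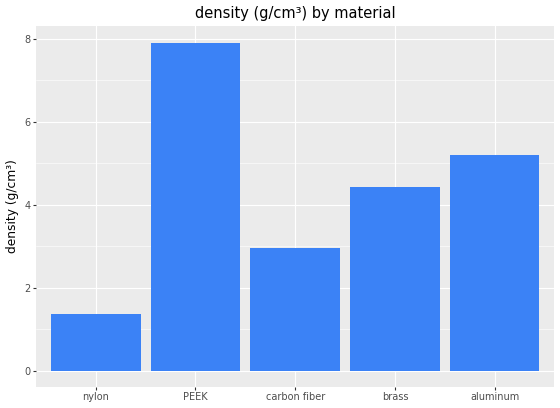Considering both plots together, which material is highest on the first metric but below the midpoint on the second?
carbon fiber

Chart 2 median density (g/cm³) ≈ 4; below-median materials: nylon, carbon fiber. Among those, carbon fiber has the highest strength (MPa) (≈ 1200).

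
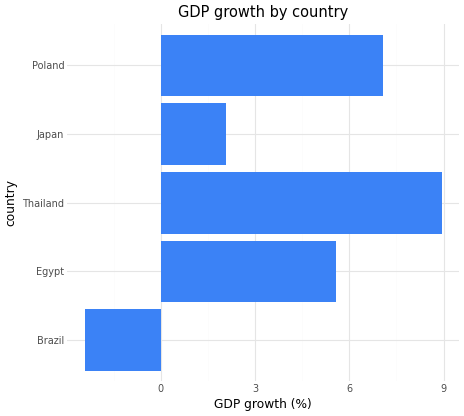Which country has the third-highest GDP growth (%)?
Top 4: Thailand ≈ 9, Poland ≈ 7, Egypt ≈ 6, Japan ≈ 2.

Egypt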